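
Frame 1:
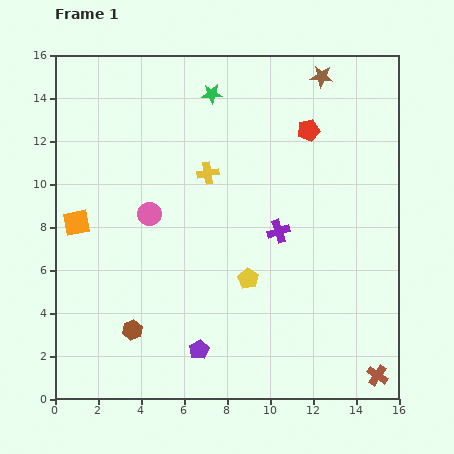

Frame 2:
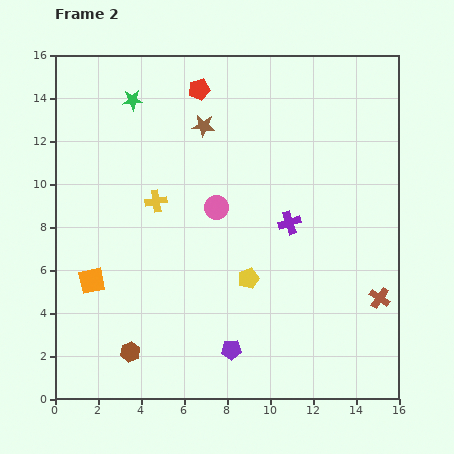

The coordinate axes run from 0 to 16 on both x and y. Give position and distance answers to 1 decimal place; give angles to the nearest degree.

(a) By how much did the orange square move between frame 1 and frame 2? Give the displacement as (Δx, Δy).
(0.7, -2.7)

The orange square was at (1.0, 8.2) in frame 1 and (1.7, 5.5) in frame 2.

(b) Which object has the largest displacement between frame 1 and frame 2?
the brown star

(moved 6.0; next 5.4)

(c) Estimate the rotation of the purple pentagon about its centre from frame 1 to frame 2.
27° clockwise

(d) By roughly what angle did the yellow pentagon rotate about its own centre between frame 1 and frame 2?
20° clockwise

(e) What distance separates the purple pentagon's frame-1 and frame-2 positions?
1.5

The purple pentagon moved from (6.7, 2.3) to (8.2, 2.3), a distance of √(1.5² + 0.0²) ≈ 1.5.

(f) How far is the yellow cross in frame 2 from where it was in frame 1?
2.7

The yellow cross moved from (7.1, 10.5) to (4.7, 9.2), a distance of √(2.4² + 1.3²) ≈ 2.7.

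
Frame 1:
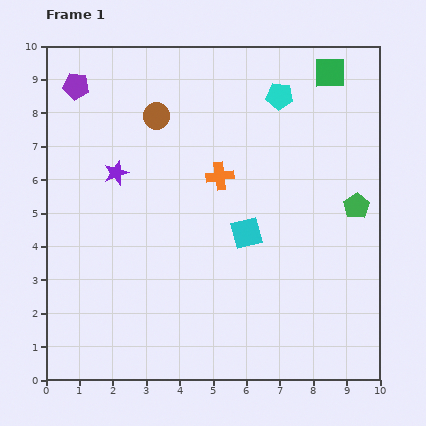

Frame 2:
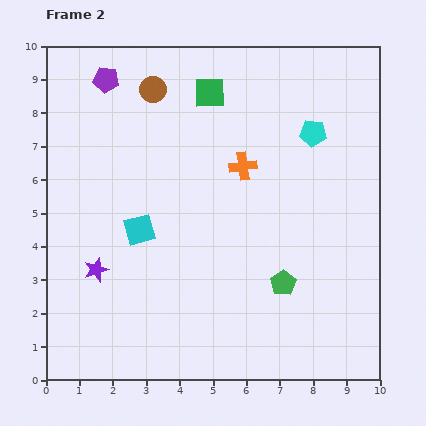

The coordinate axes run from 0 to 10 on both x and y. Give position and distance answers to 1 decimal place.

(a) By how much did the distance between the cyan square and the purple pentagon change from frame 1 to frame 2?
-2.1

Distance in frame 1: 6.7. Distance in frame 2: 4.6.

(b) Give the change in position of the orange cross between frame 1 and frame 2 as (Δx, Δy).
(0.7, 0.3)

The orange cross was at (5.2, 6.1) in frame 1 and (5.9, 6.4) in frame 2.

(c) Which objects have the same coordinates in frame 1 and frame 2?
none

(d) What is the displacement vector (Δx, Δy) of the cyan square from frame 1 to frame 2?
(-3.2, 0.1)

The cyan square was at (6.0, 4.4) in frame 1 and (2.8, 4.5) in frame 2.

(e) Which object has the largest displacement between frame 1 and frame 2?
the green square

(moved 3.6; next 3.2)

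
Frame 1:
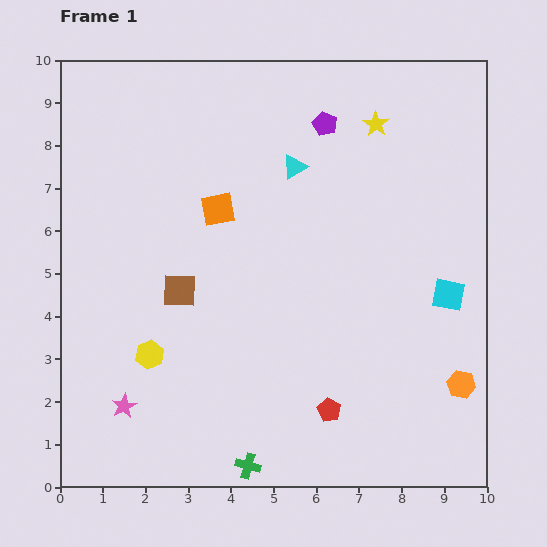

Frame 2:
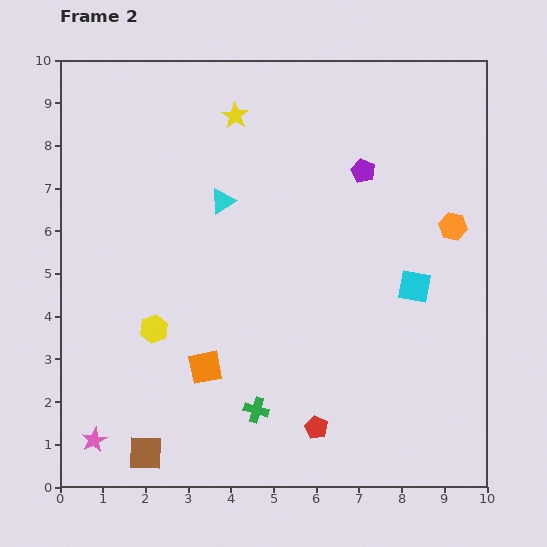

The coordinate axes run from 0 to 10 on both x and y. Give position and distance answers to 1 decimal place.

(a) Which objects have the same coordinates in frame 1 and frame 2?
none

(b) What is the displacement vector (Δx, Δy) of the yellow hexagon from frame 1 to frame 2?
(0.1, 0.6)

The yellow hexagon was at (2.1, 3.1) in frame 1 and (2.2, 3.7) in frame 2.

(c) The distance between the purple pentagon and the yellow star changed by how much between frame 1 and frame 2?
+2.1

Distance in frame 1: 1.2. Distance in frame 2: 3.3.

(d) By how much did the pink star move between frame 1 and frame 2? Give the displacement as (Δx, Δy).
(-0.7, -0.8)

The pink star was at (1.5, 1.9) in frame 1 and (0.8, 1.1) in frame 2.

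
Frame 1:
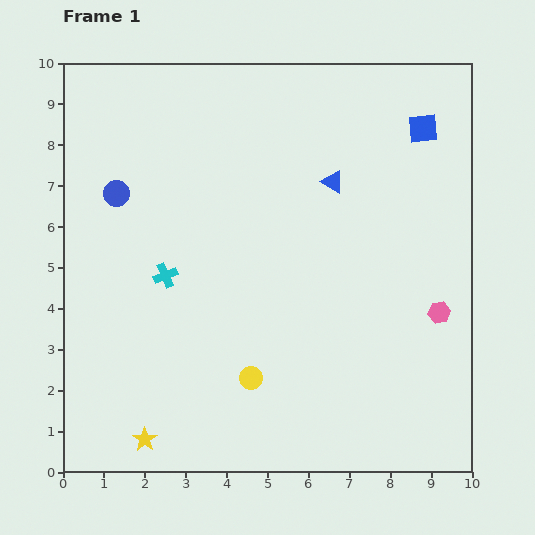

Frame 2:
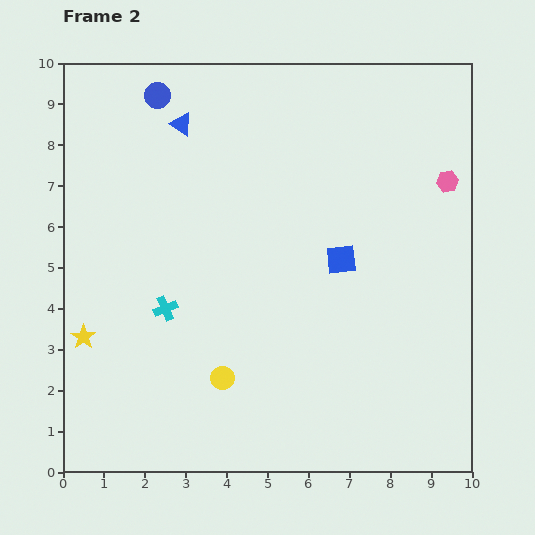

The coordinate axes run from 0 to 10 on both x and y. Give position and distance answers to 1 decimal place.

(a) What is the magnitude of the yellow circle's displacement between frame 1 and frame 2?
0.7

The yellow circle moved from (4.6, 2.3) to (3.9, 2.3), a distance of √(0.7² + 0.0²) ≈ 0.7.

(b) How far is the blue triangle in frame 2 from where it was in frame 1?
4.0

The blue triangle moved from (6.6, 7.1) to (2.9, 8.5), a distance of √(3.7² + 1.4²) ≈ 4.0.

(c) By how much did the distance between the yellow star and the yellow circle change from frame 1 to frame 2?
+0.5

Distance in frame 1: 3.0. Distance in frame 2: 3.5.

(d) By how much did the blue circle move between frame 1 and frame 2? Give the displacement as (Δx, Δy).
(1.0, 2.4)

The blue circle was at (1.3, 6.8) in frame 1 and (2.3, 9.2) in frame 2.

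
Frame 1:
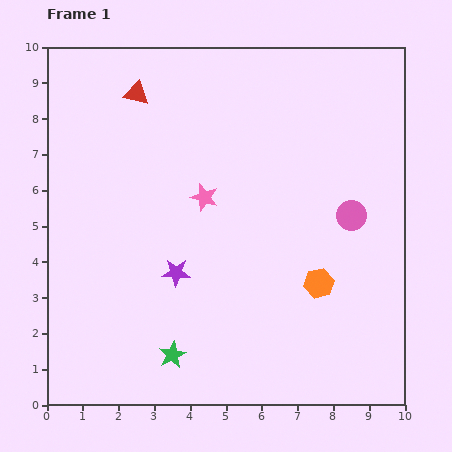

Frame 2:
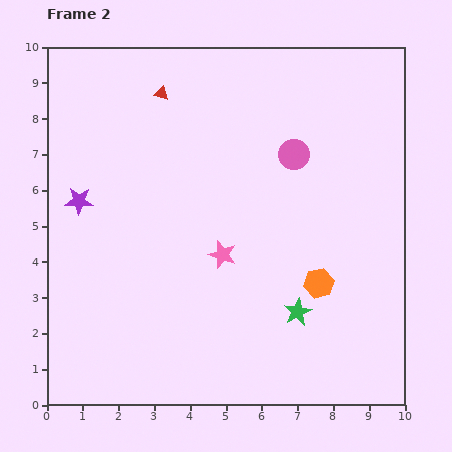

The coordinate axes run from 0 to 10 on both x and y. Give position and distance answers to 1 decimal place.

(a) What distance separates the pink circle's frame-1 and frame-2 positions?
2.3

The pink circle moved from (8.5, 5.3) to (6.9, 7.0), a distance of √(1.6² + 1.7²) ≈ 2.3.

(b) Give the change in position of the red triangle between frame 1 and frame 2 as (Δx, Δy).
(0.7, 0.0)

The red triangle was at (2.5, 8.7) in frame 1 and (3.2, 8.7) in frame 2.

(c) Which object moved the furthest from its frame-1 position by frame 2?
the green star

(moved 3.7; next 3.4)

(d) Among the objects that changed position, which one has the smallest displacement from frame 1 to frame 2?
the red triangle

(moved 0.7)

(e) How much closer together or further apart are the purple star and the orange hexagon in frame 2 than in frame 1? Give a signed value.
+3.1

Distance in frame 1: 4.0. Distance in frame 2: 7.1.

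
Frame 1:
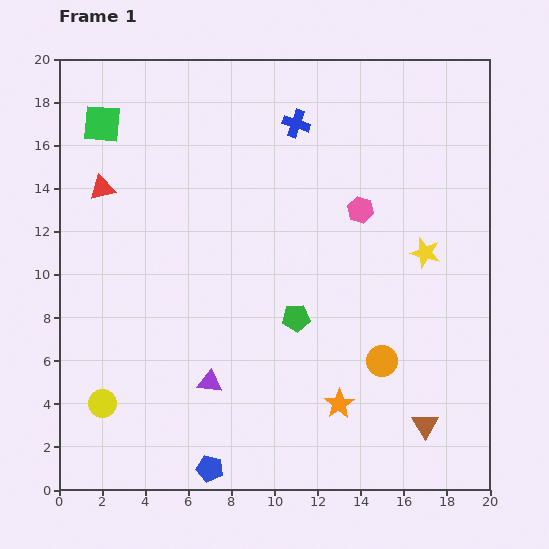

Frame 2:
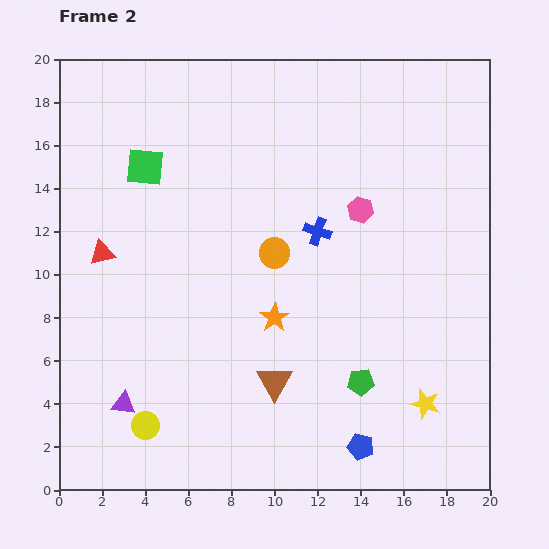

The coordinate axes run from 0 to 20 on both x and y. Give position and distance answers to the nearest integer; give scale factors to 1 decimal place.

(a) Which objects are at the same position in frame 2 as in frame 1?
the pink hexagon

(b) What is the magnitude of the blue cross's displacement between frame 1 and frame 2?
5

The blue cross moved from (11, 17) to (12, 12), a distance of √(1² + 5²) ≈ 5.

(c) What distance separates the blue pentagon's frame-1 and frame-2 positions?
7

The blue pentagon moved from (7, 1) to (14, 2), a distance of √(7² + 1²) ≈ 7.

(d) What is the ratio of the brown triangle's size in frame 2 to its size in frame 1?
1.3×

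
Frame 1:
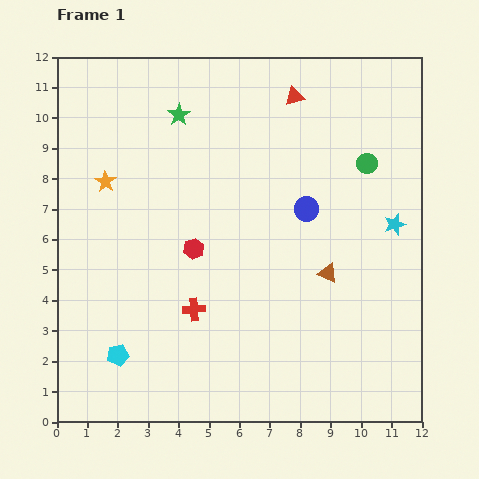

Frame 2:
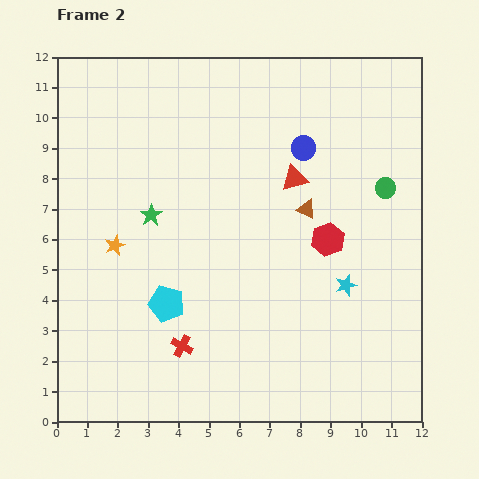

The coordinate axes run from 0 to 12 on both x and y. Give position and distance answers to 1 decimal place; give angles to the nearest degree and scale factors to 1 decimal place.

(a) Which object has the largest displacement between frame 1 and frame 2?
the red hexagon

(moved 4.4; next 3.4)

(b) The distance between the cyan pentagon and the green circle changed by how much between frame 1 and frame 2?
-2.2

Distance in frame 1: 10.3. Distance in frame 2: 8.1.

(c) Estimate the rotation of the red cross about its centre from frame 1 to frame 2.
34° clockwise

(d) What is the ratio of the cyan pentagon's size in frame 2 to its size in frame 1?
1.7×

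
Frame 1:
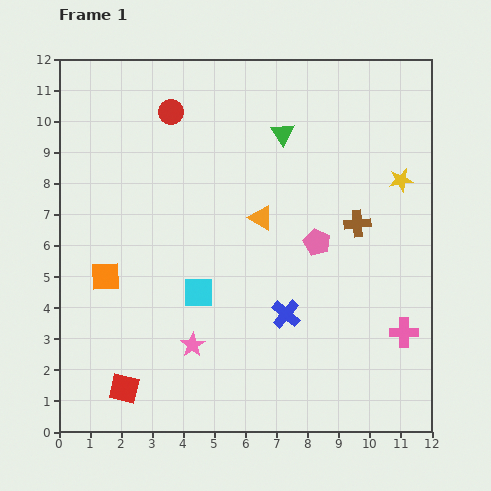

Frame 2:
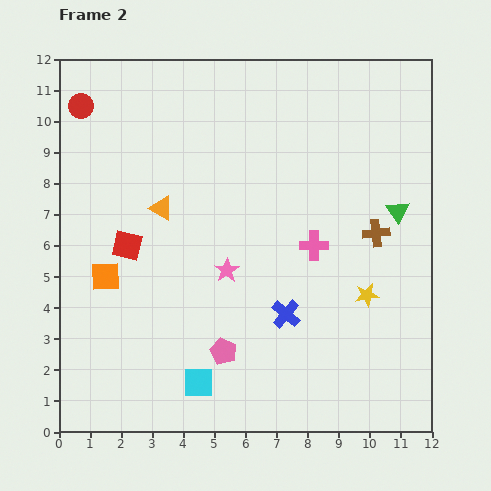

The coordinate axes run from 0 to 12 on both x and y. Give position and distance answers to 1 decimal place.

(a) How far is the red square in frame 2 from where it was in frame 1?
4.6

The red square moved from (2.1, 1.4) to (2.2, 6.0), a distance of √(0.1² + 4.6²) ≈ 4.6.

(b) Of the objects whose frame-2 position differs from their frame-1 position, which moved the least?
the brown cross

(moved 0.7)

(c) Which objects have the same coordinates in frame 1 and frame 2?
the orange square, the blue cross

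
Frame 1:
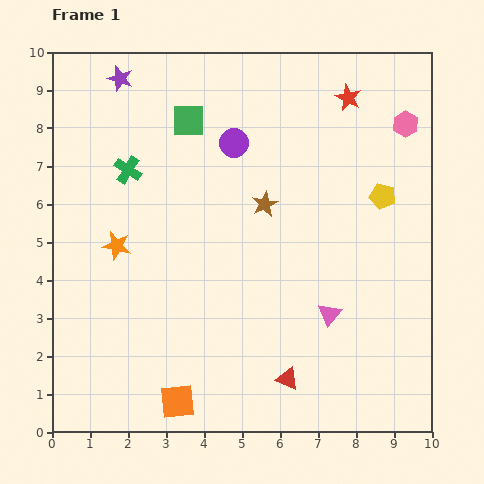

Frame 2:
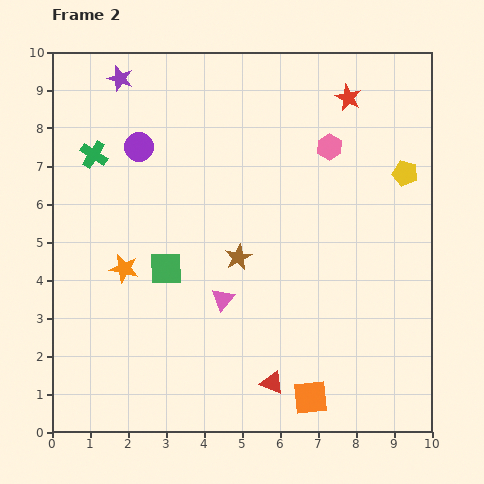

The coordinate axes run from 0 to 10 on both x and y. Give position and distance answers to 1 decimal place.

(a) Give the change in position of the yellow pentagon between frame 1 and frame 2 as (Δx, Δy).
(0.6, 0.6)

The yellow pentagon was at (8.7, 6.2) in frame 1 and (9.3, 6.8) in frame 2.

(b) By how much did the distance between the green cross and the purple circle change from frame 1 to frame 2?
-1.7

Distance in frame 1: 2.9. Distance in frame 2: 1.2.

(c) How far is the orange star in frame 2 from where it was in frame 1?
0.6

The orange star moved from (1.7, 4.9) to (1.9, 4.3), a distance of √(0.2² + 0.6²) ≈ 0.6.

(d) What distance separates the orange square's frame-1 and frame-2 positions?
3.5

The orange square moved from (3.3, 0.8) to (6.8, 0.9), a distance of √(3.5² + 0.1²) ≈ 3.5.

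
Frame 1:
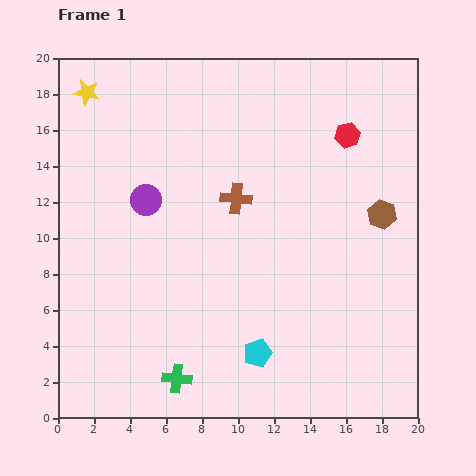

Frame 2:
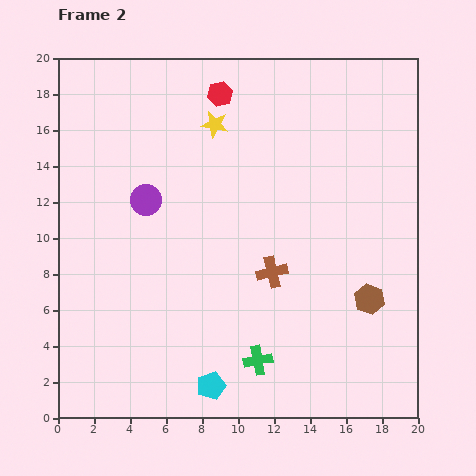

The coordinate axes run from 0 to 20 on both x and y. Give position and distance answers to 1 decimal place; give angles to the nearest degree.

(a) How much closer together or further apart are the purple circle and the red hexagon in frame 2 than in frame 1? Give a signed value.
-4.6

Distance in frame 1: 11.8. Distance in frame 2: 7.2.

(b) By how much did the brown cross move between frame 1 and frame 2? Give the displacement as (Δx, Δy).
(2.0, -4.1)

The brown cross was at (9.9, 12.2) in frame 1 and (11.9, 8.1) in frame 2.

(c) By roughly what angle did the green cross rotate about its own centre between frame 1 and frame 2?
17° counter-clockwise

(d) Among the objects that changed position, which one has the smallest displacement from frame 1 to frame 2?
the cyan pentagon

(moved 3.2)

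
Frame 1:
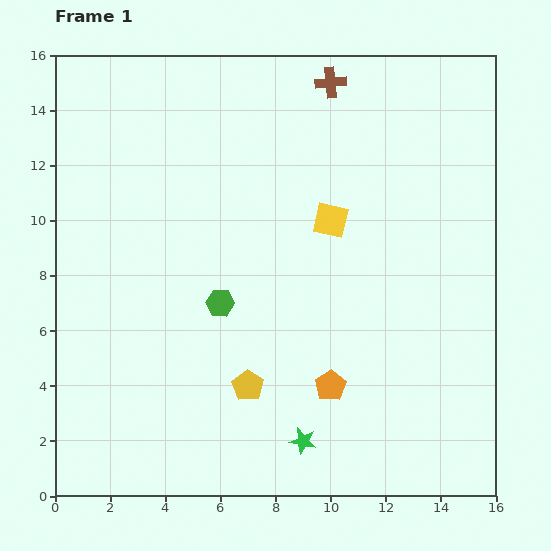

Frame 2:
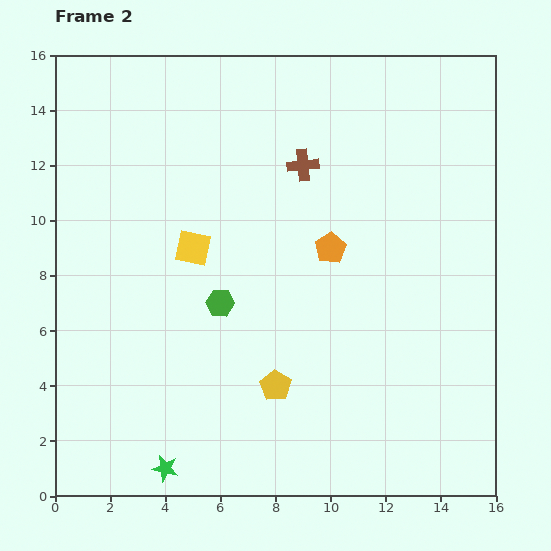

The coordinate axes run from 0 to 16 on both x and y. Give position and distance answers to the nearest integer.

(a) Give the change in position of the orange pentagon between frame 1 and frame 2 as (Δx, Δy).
(0, 5)

The orange pentagon was at (10, 4) in frame 1 and (10, 9) in frame 2.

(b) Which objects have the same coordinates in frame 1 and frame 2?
the green hexagon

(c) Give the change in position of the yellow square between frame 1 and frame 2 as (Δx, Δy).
(-5, -1)

The yellow square was at (10, 10) in frame 1 and (5, 9) in frame 2.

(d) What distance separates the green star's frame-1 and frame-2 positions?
5

The green star moved from (9, 2) to (4, 1), a distance of √(5² + 1²) ≈ 5.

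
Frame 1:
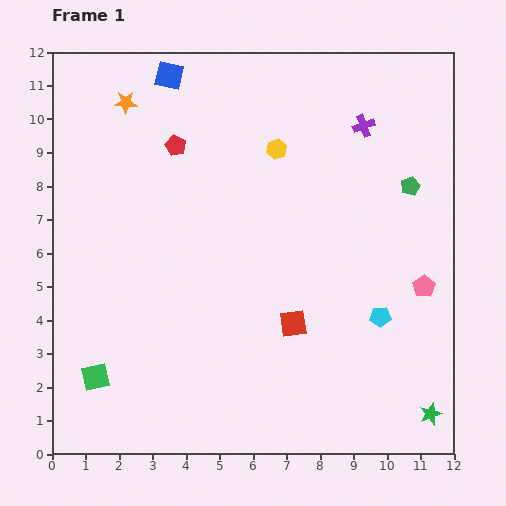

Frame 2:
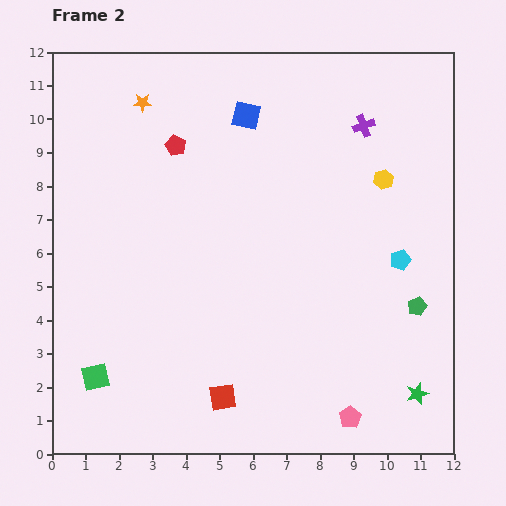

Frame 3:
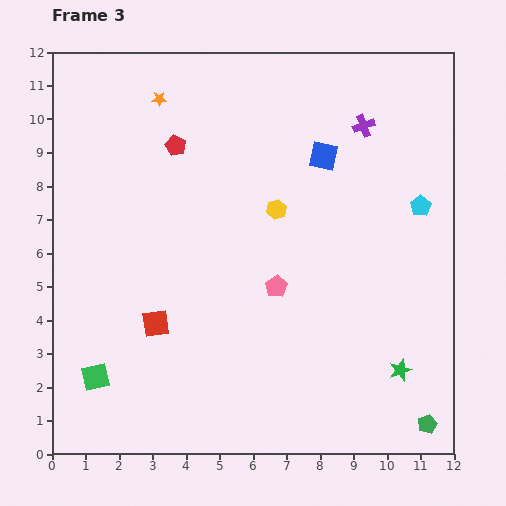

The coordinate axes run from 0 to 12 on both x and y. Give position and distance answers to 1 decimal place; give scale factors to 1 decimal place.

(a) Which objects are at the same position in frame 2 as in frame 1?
the red pentagon, the green square, the purple cross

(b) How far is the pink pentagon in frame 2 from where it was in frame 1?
4.5

The pink pentagon moved from (11.1, 5.0) to (8.9, 1.1), a distance of √(2.2² + 3.9²) ≈ 4.5.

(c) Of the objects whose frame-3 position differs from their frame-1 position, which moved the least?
the orange star

(moved 1.0)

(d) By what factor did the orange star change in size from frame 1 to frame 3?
0.7×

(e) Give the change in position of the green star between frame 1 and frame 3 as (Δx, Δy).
(-0.9, 1.3)

The green star was at (11.3, 1.2) in frame 1 and (10.4, 2.5) in frame 3.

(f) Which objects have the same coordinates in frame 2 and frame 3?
the red pentagon, the green square, the purple cross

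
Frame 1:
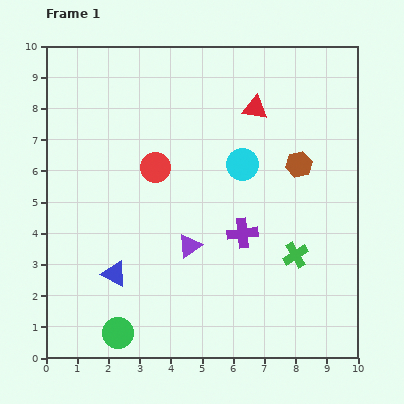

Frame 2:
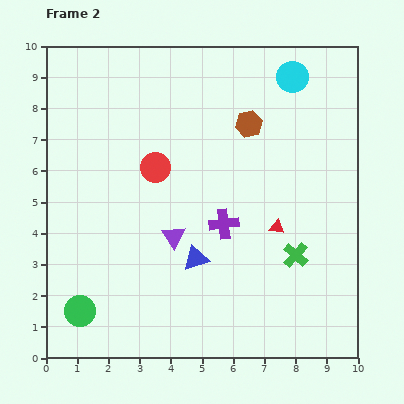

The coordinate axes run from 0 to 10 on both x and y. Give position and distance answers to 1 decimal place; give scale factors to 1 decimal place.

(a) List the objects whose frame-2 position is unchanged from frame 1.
the red circle, the green cross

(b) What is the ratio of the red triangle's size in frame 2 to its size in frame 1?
0.6×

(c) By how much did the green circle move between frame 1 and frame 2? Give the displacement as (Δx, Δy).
(-1.2, 0.7)

The green circle was at (2.3, 0.8) in frame 1 and (1.1, 1.5) in frame 2.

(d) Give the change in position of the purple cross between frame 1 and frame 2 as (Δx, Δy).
(-0.6, 0.3)

The purple cross was at (6.3, 4.0) in frame 1 and (5.7, 4.3) in frame 2.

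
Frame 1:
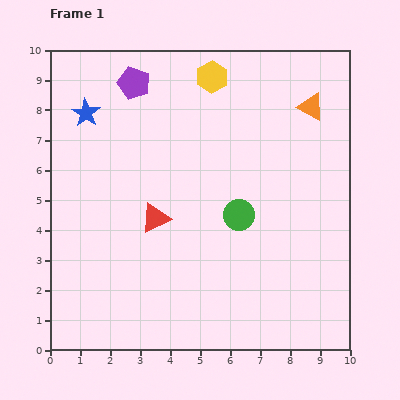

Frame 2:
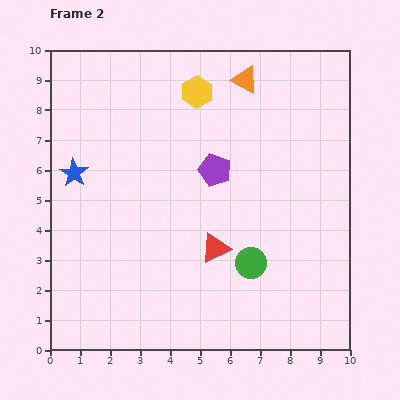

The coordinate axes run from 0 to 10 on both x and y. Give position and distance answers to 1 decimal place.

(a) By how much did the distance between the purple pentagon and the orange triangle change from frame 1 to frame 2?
-2.8

Distance in frame 1: 6.0. Distance in frame 2: 3.2.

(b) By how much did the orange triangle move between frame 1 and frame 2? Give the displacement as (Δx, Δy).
(-2.2, 0.9)

The orange triangle was at (8.7, 8.1) in frame 1 and (6.5, 9.0) in frame 2.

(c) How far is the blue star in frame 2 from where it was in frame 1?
2.0

The blue star moved from (1.2, 7.9) to (0.8, 5.9), a distance of √(0.4² + 2.0²) ≈ 2.0.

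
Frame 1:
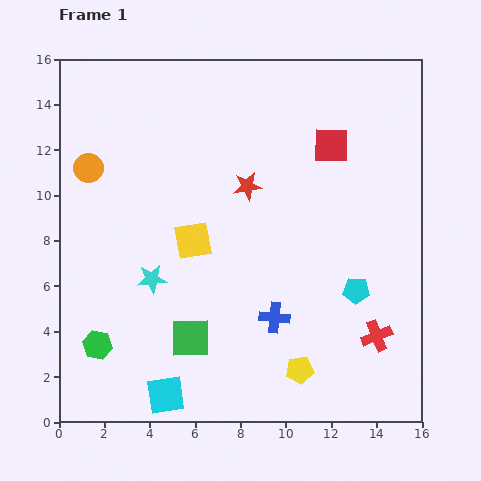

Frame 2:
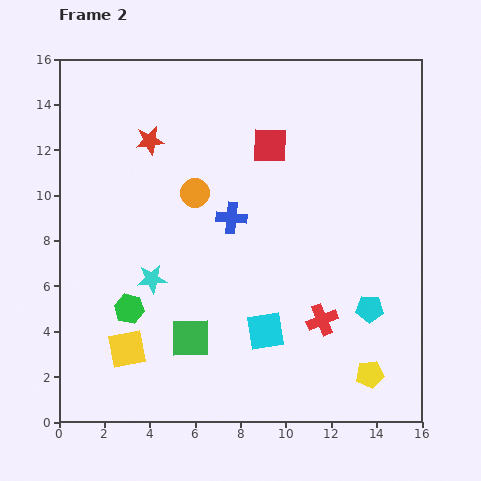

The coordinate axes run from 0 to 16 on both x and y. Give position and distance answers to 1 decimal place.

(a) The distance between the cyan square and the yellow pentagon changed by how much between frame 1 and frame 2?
-1.0

Distance in frame 1: 6.0. Distance in frame 2: 5.0.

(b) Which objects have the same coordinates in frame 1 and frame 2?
the green square, the cyan star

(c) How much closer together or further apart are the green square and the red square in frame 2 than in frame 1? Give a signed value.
-1.3

Distance in frame 1: 10.5. Distance in frame 2: 9.2.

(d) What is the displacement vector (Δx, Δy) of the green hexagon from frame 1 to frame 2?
(1.4, 1.6)

The green hexagon was at (1.7, 3.4) in frame 1 and (3.1, 5.0) in frame 2.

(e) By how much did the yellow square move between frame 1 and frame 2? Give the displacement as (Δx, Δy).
(-2.9, -4.8)

The yellow square was at (5.9, 8.0) in frame 1 and (3.0, 3.2) in frame 2.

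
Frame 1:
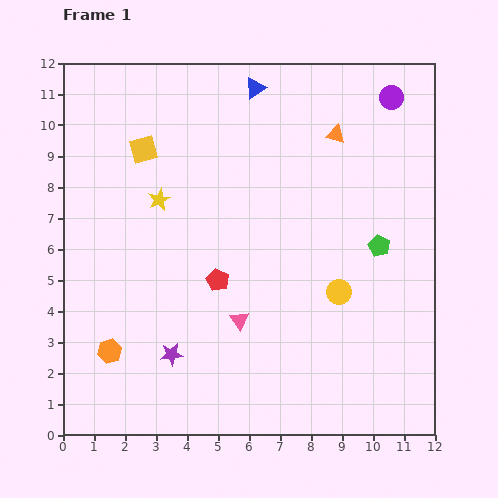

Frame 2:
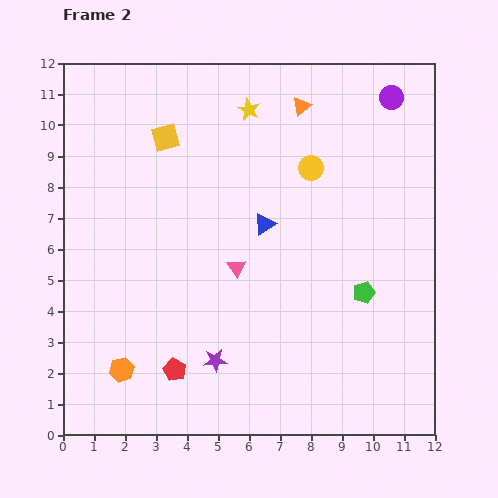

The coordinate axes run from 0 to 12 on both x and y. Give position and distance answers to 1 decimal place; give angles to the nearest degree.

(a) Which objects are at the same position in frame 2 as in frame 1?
the purple circle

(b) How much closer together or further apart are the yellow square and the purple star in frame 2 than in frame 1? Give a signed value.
+0.7

Distance in frame 1: 6.7. Distance in frame 2: 7.4.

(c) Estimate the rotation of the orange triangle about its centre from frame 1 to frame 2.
54° counter-clockwise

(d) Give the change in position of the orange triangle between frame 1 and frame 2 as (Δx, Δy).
(-1.1, 0.9)

The orange triangle was at (8.8, 9.7) in frame 1 and (7.7, 10.6) in frame 2.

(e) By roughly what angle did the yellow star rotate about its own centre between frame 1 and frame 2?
21° counter-clockwise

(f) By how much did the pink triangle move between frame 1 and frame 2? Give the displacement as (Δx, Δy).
(-0.1, 1.7)

The pink triangle was at (5.7, 3.7) in frame 1 and (5.6, 5.4) in frame 2.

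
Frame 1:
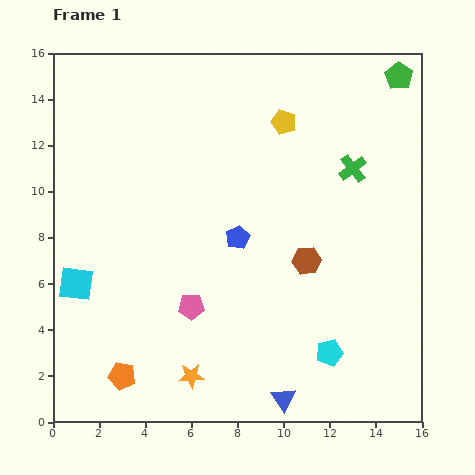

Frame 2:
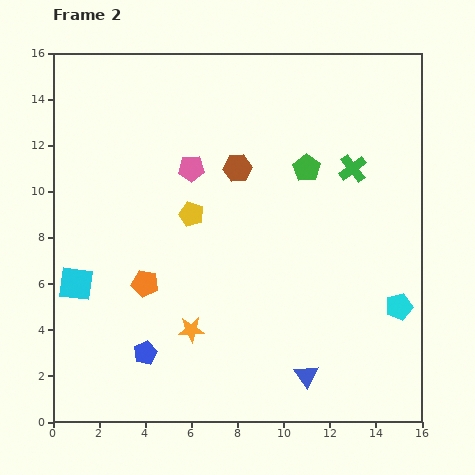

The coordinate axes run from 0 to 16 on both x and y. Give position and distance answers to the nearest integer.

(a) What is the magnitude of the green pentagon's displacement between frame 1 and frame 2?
6

The green pentagon moved from (15, 15) to (11, 11), a distance of √(4² + 4²) ≈ 6.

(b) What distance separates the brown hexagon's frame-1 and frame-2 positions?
5

The brown hexagon moved from (11, 7) to (8, 11), a distance of √(3² + 4²) ≈ 5.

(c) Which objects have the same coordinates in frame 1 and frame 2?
the cyan square, the green cross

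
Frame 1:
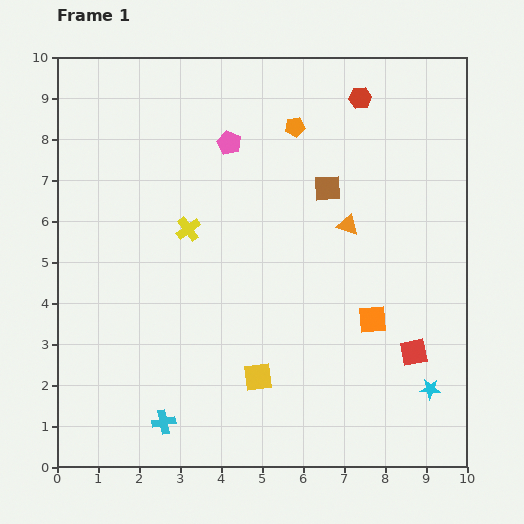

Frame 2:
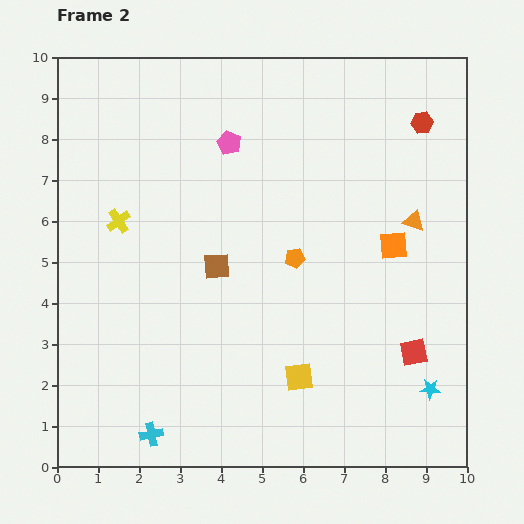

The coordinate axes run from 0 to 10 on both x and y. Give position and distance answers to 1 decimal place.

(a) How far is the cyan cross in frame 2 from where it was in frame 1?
0.4

The cyan cross moved from (2.6, 1.1) to (2.3, 0.8), a distance of √(0.3² + 0.3²) ≈ 0.4.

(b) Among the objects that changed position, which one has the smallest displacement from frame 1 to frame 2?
the cyan cross

(moved 0.4)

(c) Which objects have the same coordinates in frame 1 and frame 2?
the red square, the pink pentagon, the cyan star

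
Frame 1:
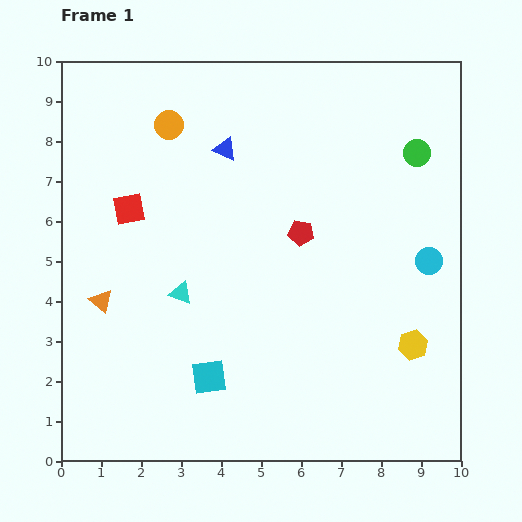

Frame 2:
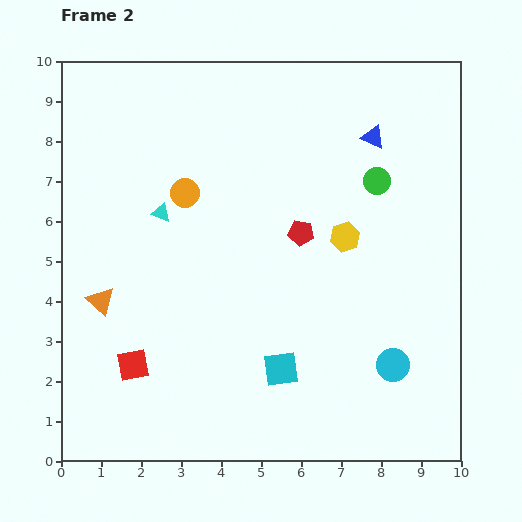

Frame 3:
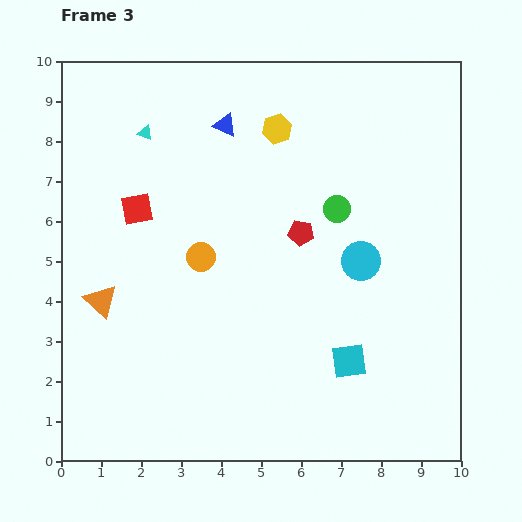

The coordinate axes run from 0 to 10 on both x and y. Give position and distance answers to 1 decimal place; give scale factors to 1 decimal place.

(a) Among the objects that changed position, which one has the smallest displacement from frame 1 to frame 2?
the green circle

(moved 1.2)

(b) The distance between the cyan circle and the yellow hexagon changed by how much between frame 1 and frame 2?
+1.3

Distance in frame 1: 2.1. Distance in frame 2: 3.4.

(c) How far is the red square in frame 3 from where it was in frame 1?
0.2

The red square moved from (1.7, 6.3) to (1.9, 6.3), a distance of √(0.2² + 0.0²) ≈ 0.2.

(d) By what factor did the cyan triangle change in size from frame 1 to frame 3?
0.7×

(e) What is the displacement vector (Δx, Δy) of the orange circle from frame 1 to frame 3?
(0.8, -3.3)

The orange circle was at (2.7, 8.4) in frame 1 and (3.5, 5.1) in frame 3.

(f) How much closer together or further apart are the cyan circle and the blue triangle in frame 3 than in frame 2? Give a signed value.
-0.9

Distance in frame 2: 5.7. Distance in frame 3: 4.8.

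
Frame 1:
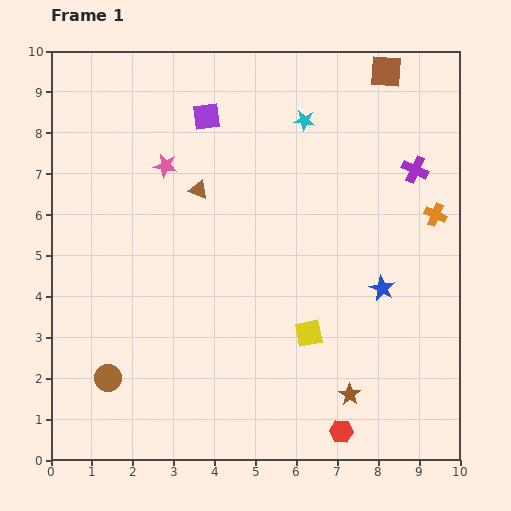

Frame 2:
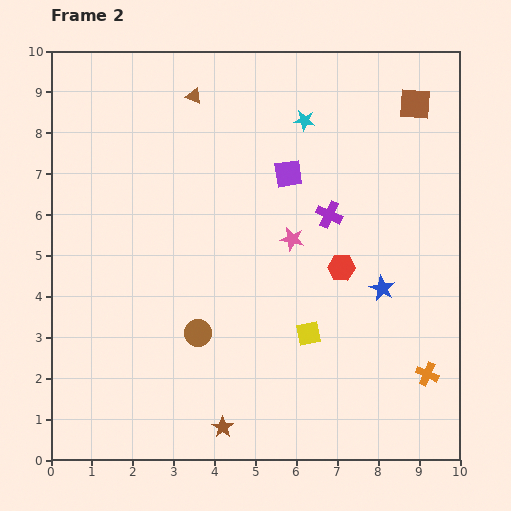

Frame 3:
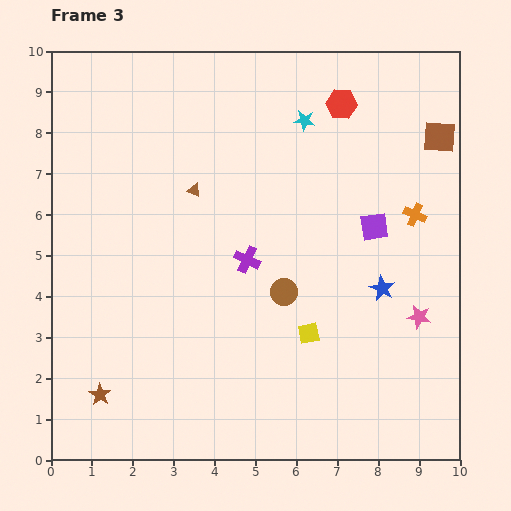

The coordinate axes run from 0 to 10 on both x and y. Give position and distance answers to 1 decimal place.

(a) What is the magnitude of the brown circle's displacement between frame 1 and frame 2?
2.5

The brown circle moved from (1.4, 2.0) to (3.6, 3.1), a distance of √(2.2² + 1.1²) ≈ 2.5.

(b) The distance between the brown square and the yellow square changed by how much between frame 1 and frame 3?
-0.9

Distance in frame 1: 6.7. Distance in frame 3: 5.8.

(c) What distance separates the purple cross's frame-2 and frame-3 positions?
2.3

The purple cross moved from (6.8, 6.0) to (4.8, 4.9), a distance of √(2.0² + 1.1²) ≈ 2.3.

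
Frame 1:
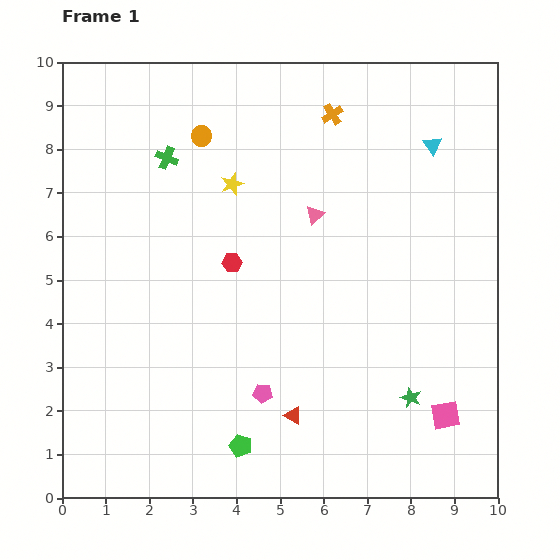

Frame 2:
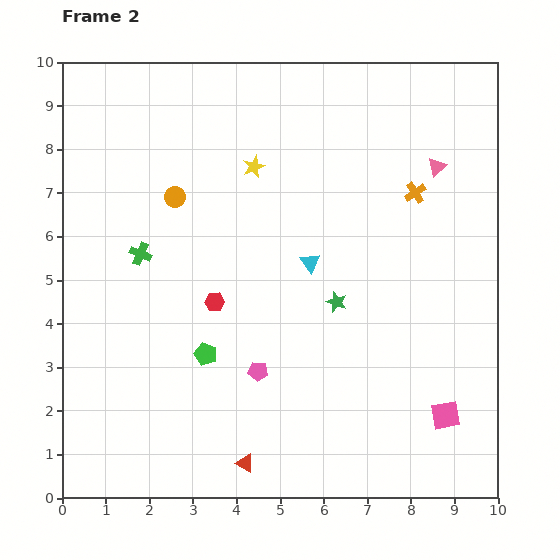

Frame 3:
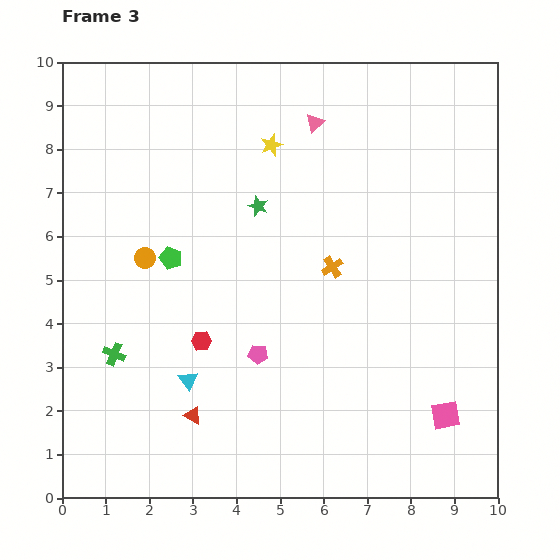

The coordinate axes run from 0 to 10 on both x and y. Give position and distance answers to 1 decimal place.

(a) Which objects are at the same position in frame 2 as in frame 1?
the pink square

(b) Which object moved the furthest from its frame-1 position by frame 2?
the cyan triangle

(moved 3.9; next 3.0)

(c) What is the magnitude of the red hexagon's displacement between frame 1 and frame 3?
1.9

The red hexagon moved from (3.9, 5.4) to (3.2, 3.6), a distance of √(0.7² + 1.8²) ≈ 1.9.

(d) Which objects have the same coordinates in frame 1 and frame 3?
the pink square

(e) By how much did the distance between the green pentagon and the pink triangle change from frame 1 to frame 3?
-1.1

Distance in frame 1: 5.6. Distance in frame 3: 4.5.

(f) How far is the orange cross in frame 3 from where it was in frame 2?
2.5

The orange cross moved from (8.1, 7.0) to (6.2, 5.3), a distance of √(1.9² + 1.7²) ≈ 2.5.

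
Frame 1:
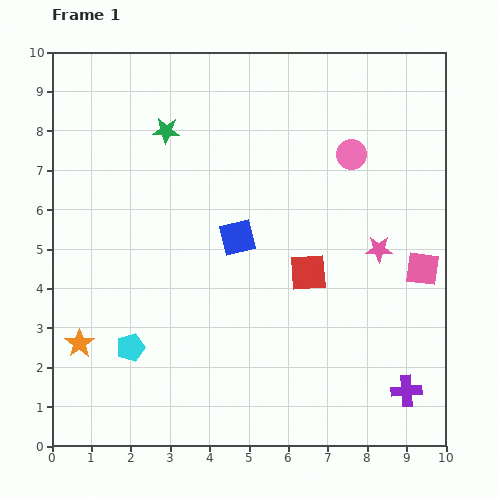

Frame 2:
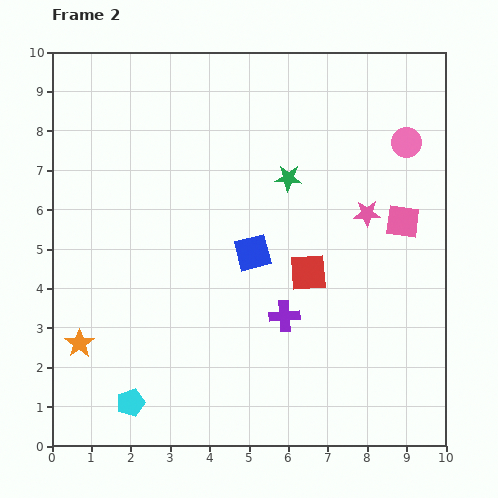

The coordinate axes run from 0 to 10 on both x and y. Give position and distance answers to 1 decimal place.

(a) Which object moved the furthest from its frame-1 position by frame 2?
the purple cross

(moved 3.6; next 3.3)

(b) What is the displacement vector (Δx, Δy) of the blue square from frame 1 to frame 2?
(0.4, -0.4)

The blue square was at (4.7, 5.3) in frame 1 and (5.1, 4.9) in frame 2.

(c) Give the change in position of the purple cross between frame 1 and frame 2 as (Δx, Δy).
(-3.1, 1.9)

The purple cross was at (9.0, 1.4) in frame 1 and (5.9, 3.3) in frame 2.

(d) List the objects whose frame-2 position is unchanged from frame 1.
the orange star, the red square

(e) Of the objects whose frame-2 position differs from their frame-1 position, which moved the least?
the blue square

(moved 0.6)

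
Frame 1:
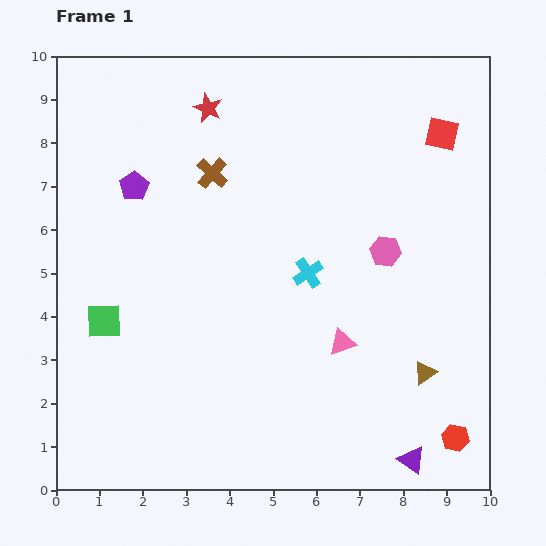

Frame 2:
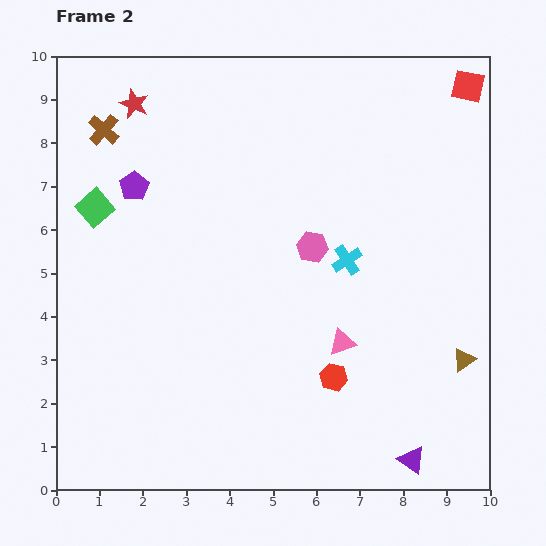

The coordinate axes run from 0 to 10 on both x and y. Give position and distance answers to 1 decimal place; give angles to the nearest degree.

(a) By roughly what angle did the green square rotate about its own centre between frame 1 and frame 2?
39° counter-clockwise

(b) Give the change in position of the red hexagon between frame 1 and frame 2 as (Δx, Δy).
(-2.8, 1.4)

The red hexagon was at (9.2, 1.2) in frame 1 and (6.4, 2.6) in frame 2.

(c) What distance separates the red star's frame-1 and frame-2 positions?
1.7

The red star moved from (3.5, 8.8) to (1.8, 8.9), a distance of √(1.7² + 0.1²) ≈ 1.7.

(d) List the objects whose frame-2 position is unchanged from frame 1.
the pink triangle, the purple triangle, the purple pentagon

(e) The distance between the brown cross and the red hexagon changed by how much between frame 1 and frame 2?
-0.5

Distance in frame 1: 8.3. Distance in frame 2: 7.8.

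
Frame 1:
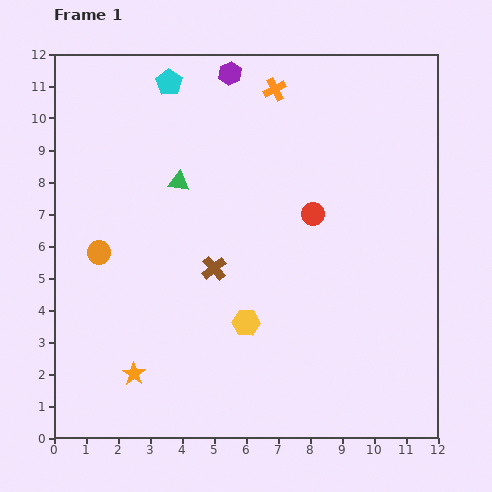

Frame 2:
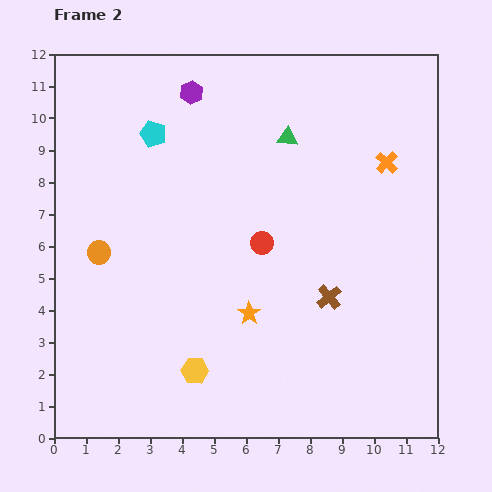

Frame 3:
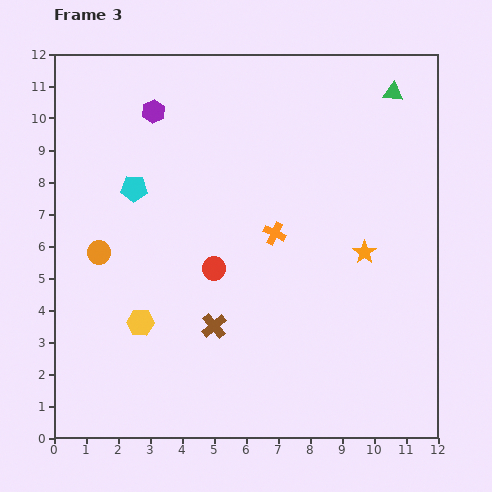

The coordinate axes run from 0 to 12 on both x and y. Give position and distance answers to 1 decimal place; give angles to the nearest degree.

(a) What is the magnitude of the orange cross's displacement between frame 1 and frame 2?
4.2

The orange cross moved from (6.9, 10.9) to (10.4, 8.6), a distance of √(3.5² + 2.3²) ≈ 4.2.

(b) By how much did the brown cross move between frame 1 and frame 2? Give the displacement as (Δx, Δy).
(3.6, -0.9)

The brown cross was at (5.0, 5.3) in frame 1 and (8.6, 4.4) in frame 2.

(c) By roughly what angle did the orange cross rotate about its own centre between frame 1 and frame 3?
37° counter-clockwise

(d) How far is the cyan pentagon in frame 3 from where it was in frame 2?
1.8

The cyan pentagon moved from (3.1, 9.5) to (2.5, 7.8), a distance of √(0.6² + 1.7²) ≈ 1.8.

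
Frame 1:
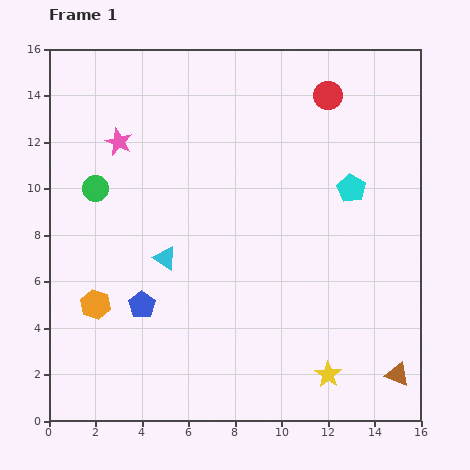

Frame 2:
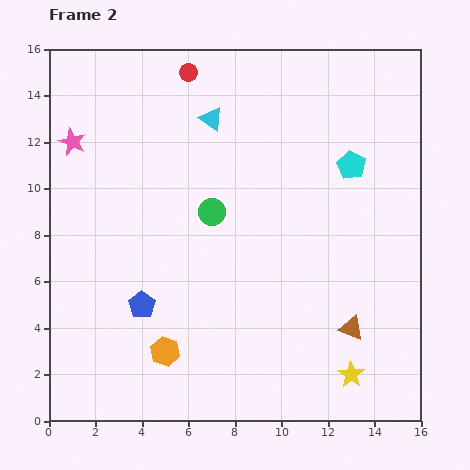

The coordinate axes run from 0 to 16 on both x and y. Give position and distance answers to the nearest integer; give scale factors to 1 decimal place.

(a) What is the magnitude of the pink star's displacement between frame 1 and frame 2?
2

The pink star moved from (3, 12) to (1, 12), a distance of √(2² + 0²) ≈ 2.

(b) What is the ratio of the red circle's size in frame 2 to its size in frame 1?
0.7×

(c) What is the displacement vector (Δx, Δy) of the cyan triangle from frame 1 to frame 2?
(2, 6)

The cyan triangle was at (5, 7) in frame 1 and (7, 13) in frame 2.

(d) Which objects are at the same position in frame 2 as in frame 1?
the blue pentagon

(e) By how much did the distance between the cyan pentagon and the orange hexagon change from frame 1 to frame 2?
-1

Distance in frame 1: 12. Distance in frame 2: 11.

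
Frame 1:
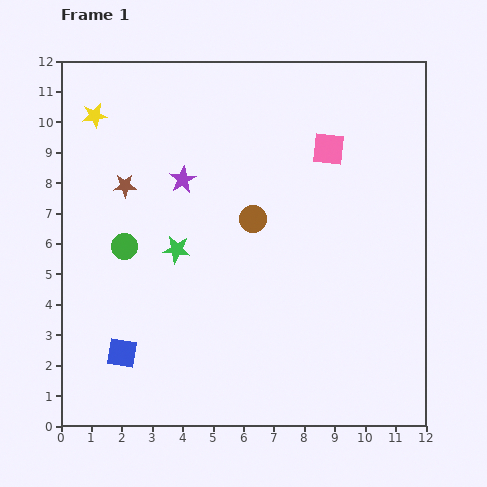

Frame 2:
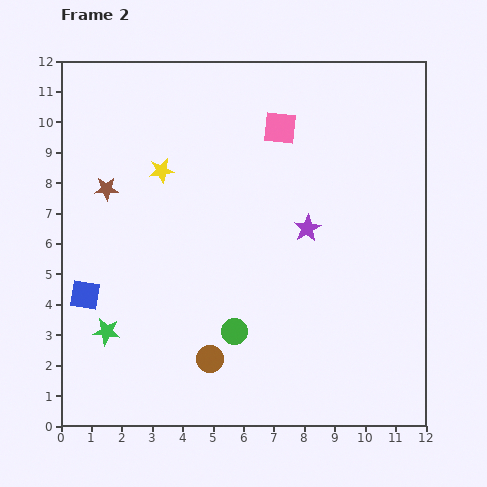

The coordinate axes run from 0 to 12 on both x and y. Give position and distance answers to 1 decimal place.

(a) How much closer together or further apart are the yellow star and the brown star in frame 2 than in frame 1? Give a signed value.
-0.6

Distance in frame 1: 2.5. Distance in frame 2: 1.9.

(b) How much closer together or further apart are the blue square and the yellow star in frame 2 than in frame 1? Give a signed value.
-3.1

Distance in frame 1: 7.9. Distance in frame 2: 4.8.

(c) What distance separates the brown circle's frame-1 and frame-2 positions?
4.8

The brown circle moved from (6.3, 6.8) to (4.9, 2.2), a distance of √(1.4² + 4.6²) ≈ 4.8.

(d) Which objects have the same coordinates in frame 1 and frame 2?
none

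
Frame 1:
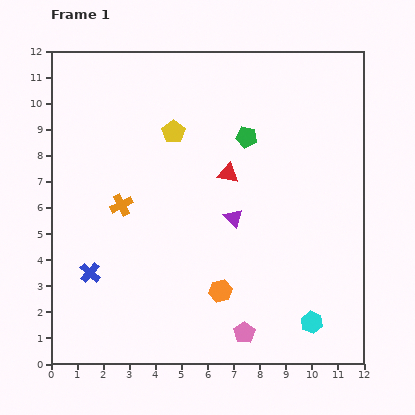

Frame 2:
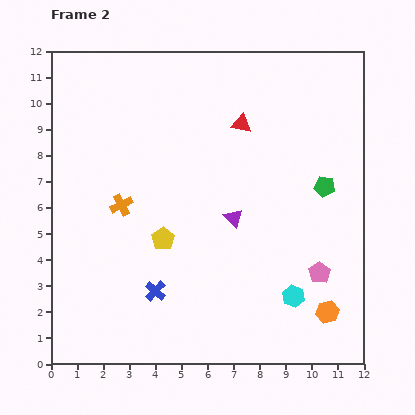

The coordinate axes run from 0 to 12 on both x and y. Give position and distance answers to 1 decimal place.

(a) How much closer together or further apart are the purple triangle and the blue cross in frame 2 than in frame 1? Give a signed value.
-1.8

Distance in frame 1: 5.9. Distance in frame 2: 4.1.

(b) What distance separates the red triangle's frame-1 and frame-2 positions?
2.0

The red triangle moved from (6.8, 7.3) to (7.3, 9.2), a distance of √(0.5² + 1.9²) ≈ 2.0.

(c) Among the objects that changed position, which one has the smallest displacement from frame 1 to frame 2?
the cyan hexagon

(moved 1.2)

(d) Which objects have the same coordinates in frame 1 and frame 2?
the purple triangle, the orange cross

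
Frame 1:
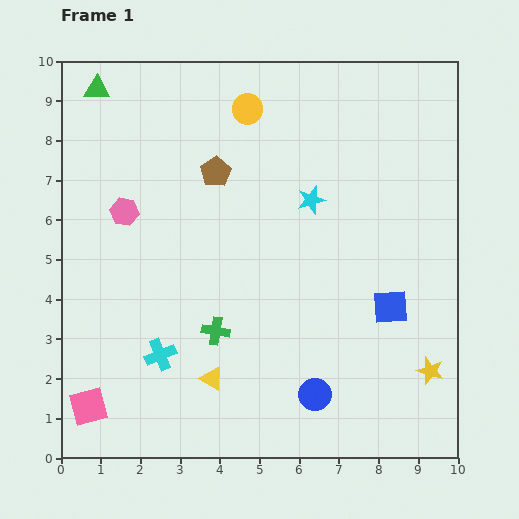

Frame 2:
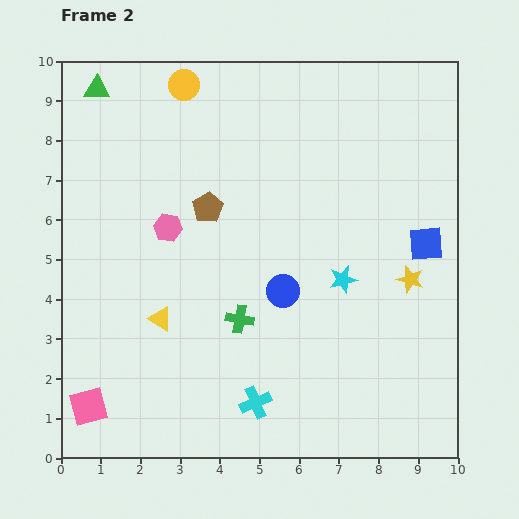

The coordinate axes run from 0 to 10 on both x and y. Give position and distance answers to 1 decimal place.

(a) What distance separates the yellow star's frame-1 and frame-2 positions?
2.4

The yellow star moved from (9.3, 2.2) to (8.8, 4.5), a distance of √(0.5² + 2.3²) ≈ 2.4.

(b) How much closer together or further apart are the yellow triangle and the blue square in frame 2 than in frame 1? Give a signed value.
+2.2

Distance in frame 1: 4.8. Distance in frame 2: 7.0.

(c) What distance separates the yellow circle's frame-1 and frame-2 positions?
1.7

The yellow circle moved from (4.7, 8.8) to (3.1, 9.4), a distance of √(1.6² + 0.6²) ≈ 1.7.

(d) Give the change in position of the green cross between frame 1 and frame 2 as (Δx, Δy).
(0.6, 0.3)

The green cross was at (3.9, 3.2) in frame 1 and (4.5, 3.5) in frame 2.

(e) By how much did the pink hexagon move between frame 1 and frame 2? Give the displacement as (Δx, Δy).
(1.1, -0.4)

The pink hexagon was at (1.6, 6.2) in frame 1 and (2.7, 5.8) in frame 2.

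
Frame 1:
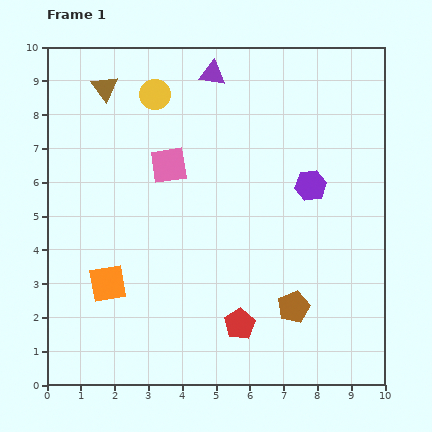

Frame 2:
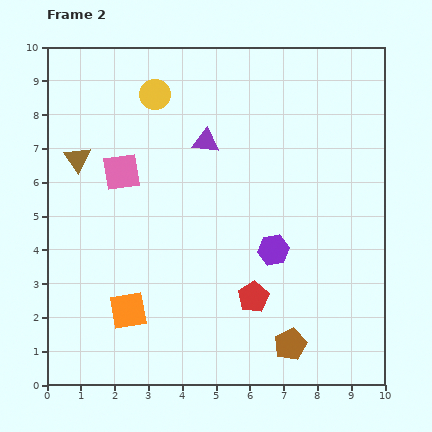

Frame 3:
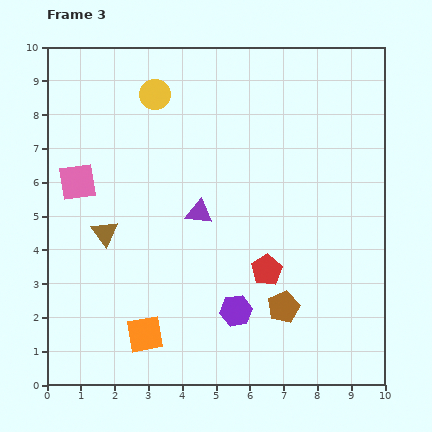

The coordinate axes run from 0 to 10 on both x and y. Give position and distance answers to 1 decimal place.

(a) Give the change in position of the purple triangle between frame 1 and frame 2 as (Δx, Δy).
(-0.2, -2.0)

The purple triangle was at (4.9, 9.2) in frame 1 and (4.7, 7.2) in frame 2.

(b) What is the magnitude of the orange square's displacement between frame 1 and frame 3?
1.9

The orange square moved from (1.8, 3.0) to (2.9, 1.5), a distance of √(1.1² + 1.5²) ≈ 1.9.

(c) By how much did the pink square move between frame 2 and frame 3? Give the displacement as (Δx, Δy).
(-1.3, -0.3)

The pink square was at (2.2, 6.3) in frame 2 and (0.9, 6.0) in frame 3.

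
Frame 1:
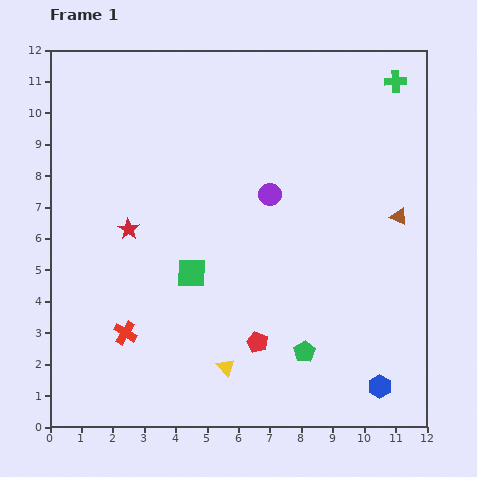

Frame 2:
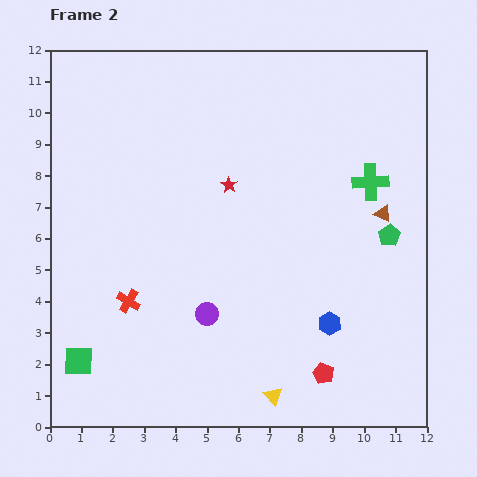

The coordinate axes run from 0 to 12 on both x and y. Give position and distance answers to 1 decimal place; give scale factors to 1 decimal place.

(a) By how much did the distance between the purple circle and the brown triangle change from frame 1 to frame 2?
+2.2

Distance in frame 1: 4.2. Distance in frame 2: 6.4.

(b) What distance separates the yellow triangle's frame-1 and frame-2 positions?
1.7

The yellow triangle moved from (5.6, 1.9) to (7.1, 1.0), a distance of √(1.5² + 0.9²) ≈ 1.7.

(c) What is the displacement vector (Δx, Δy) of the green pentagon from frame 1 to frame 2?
(2.7, 3.7)

The green pentagon was at (8.1, 2.4) in frame 1 and (10.8, 6.1) in frame 2.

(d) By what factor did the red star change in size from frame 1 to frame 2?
0.7×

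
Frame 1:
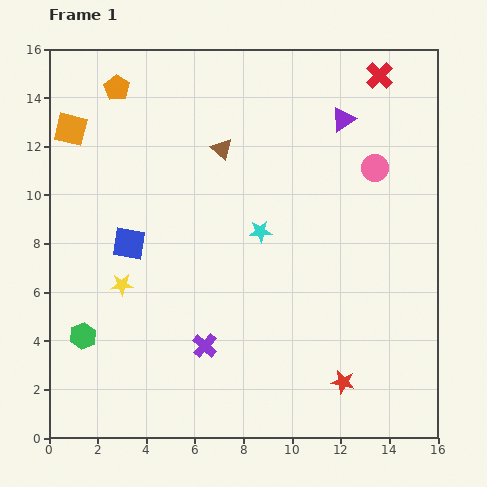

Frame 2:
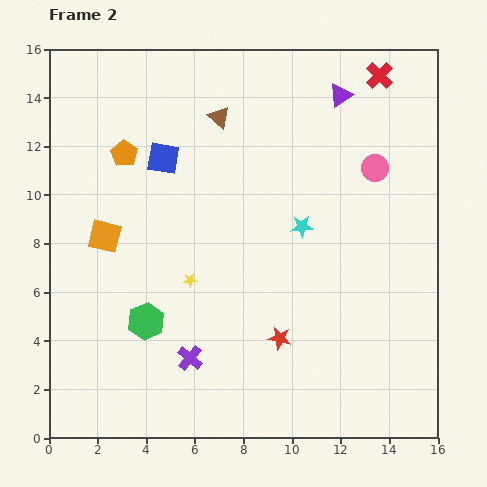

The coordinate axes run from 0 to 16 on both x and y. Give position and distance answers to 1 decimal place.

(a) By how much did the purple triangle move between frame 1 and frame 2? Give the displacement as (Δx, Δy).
(-0.1, 1.0)

The purple triangle was at (12.1, 13.1) in frame 1 and (12.0, 14.1) in frame 2.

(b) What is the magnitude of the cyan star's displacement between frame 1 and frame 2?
1.7

The cyan star moved from (8.7, 8.5) to (10.4, 8.7), a distance of √(1.7² + 0.2²) ≈ 1.7.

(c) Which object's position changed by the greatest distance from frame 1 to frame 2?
the orange square

(moved 4.6; next 3.8)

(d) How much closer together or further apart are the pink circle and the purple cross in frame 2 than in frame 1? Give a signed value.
+0.8

Distance in frame 1: 10.1. Distance in frame 2: 10.9.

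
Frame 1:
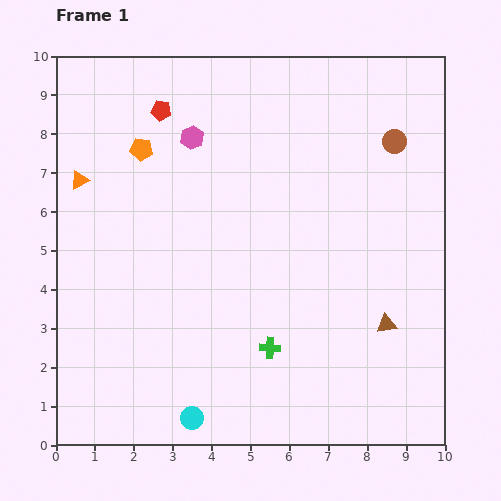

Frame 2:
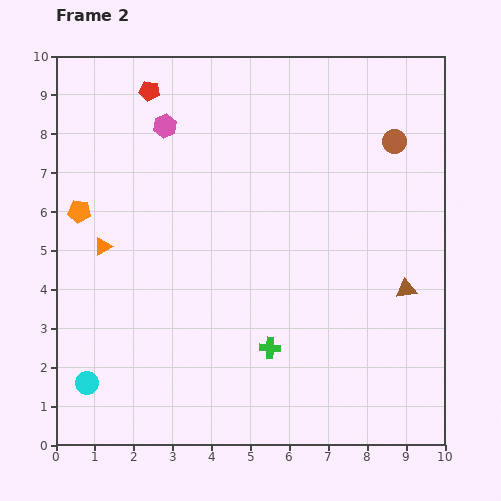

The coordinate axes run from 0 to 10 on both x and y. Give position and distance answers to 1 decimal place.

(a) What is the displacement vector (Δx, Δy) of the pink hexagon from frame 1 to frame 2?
(-0.7, 0.3)

The pink hexagon was at (3.5, 7.9) in frame 1 and (2.8, 8.2) in frame 2.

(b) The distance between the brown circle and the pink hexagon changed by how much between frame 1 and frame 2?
+0.7

Distance in frame 1: 5.2. Distance in frame 2: 5.9.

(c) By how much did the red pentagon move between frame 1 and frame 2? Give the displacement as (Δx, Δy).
(-0.3, 0.5)

The red pentagon was at (2.7, 8.6) in frame 1 and (2.4, 9.1) in frame 2.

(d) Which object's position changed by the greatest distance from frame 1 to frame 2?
the cyan circle

(moved 2.8; next 2.3)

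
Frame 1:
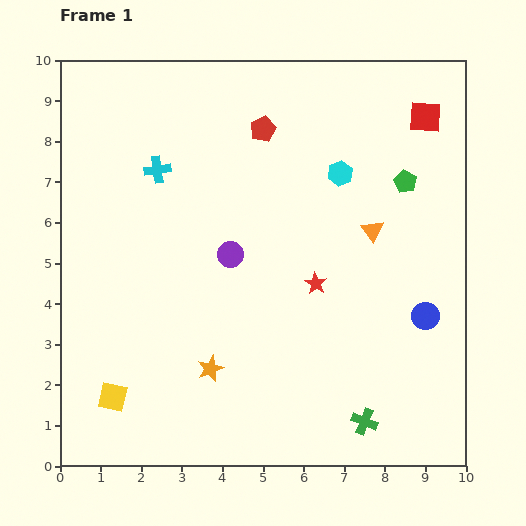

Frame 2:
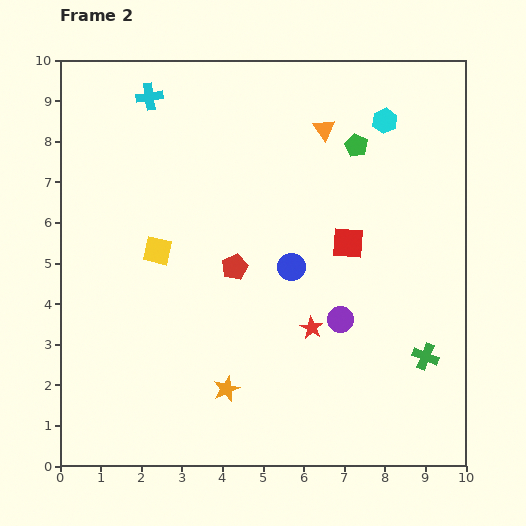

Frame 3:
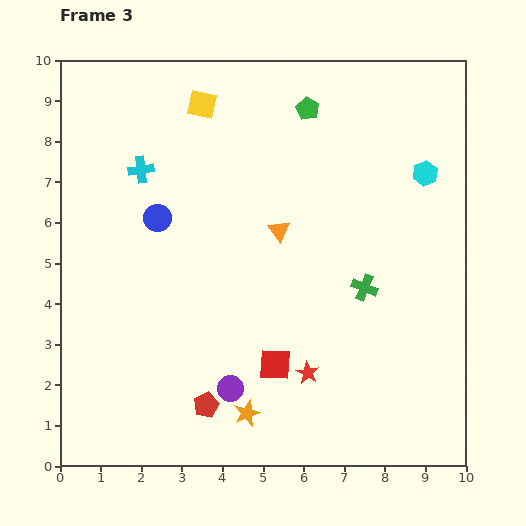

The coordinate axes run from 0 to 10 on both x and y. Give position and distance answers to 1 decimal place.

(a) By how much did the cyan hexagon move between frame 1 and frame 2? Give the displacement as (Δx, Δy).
(1.1, 1.3)

The cyan hexagon was at (6.9, 7.2) in frame 1 and (8.0, 8.5) in frame 2.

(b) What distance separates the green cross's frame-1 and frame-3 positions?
3.3

The green cross moved from (7.5, 1.1) to (7.5, 4.4), a distance of √(0.0² + 3.3²) ≈ 3.3.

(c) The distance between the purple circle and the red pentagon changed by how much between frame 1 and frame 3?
-2.5

Distance in frame 1: 3.2. Distance in frame 3: 0.7.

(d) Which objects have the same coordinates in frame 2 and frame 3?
none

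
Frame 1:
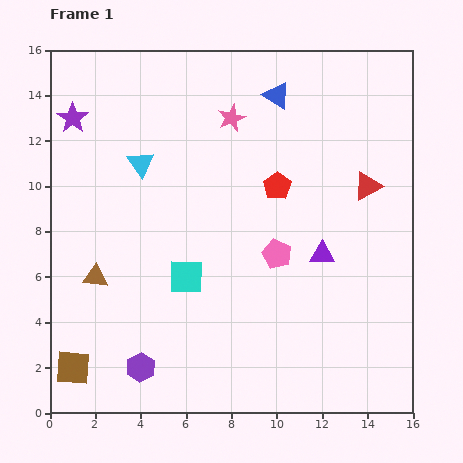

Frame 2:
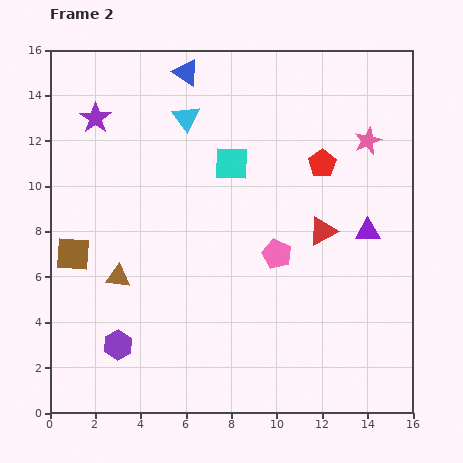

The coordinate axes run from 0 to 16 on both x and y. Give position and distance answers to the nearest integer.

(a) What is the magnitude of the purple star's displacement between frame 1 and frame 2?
1

The purple star moved from (1, 13) to (2, 13), a distance of √(1² + 0²) ≈ 1.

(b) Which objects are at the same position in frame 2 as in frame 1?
the pink pentagon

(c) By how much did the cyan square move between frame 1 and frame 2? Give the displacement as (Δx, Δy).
(2, 5)

The cyan square was at (6, 6) in frame 1 and (8, 11) in frame 2.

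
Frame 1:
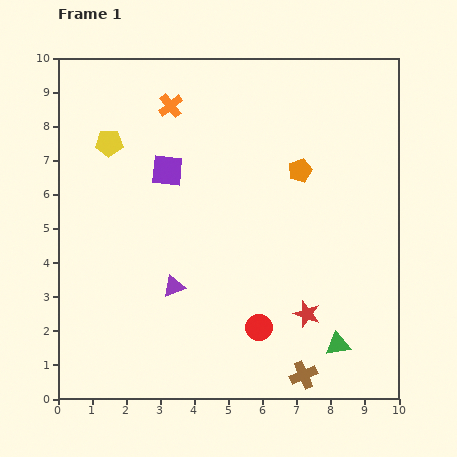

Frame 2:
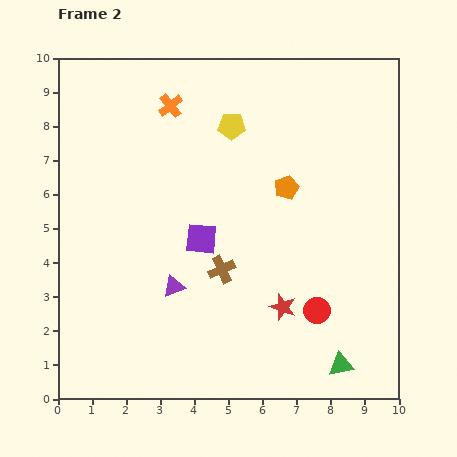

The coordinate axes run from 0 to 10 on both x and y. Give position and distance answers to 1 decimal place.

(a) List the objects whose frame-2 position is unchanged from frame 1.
the orange cross, the purple triangle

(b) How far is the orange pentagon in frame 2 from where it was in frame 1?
0.6

The orange pentagon moved from (7.1, 6.7) to (6.7, 6.2), a distance of √(0.4² + 0.5²) ≈ 0.6.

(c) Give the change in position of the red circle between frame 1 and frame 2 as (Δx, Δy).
(1.7, 0.5)

The red circle was at (5.9, 2.1) in frame 1 and (7.6, 2.6) in frame 2.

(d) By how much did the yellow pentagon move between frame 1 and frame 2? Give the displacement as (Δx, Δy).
(3.6, 0.5)

The yellow pentagon was at (1.5, 7.5) in frame 1 and (5.1, 8.0) in frame 2.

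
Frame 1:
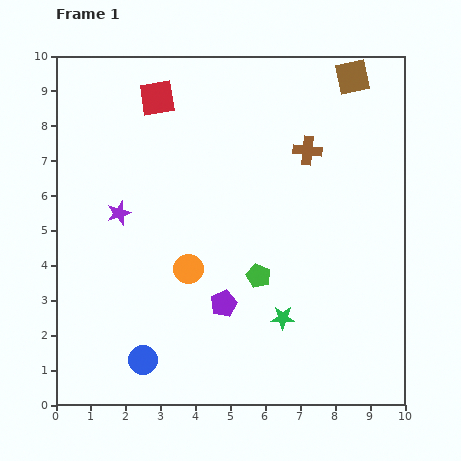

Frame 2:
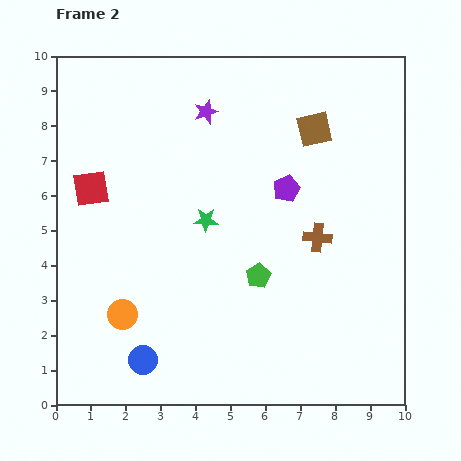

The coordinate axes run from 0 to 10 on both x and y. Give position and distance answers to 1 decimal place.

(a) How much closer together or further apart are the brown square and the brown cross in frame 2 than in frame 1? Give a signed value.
+0.6

Distance in frame 1: 2.5. Distance in frame 2: 3.1.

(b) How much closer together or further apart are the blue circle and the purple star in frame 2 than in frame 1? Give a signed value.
+3.0

Distance in frame 1: 4.3. Distance in frame 2: 7.3.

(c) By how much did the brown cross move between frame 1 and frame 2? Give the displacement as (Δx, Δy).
(0.3, -2.5)

The brown cross was at (7.2, 7.3) in frame 1 and (7.5, 4.8) in frame 2.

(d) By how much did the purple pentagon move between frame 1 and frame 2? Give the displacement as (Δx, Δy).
(1.8, 3.3)

The purple pentagon was at (4.8, 2.9) in frame 1 and (6.6, 6.2) in frame 2.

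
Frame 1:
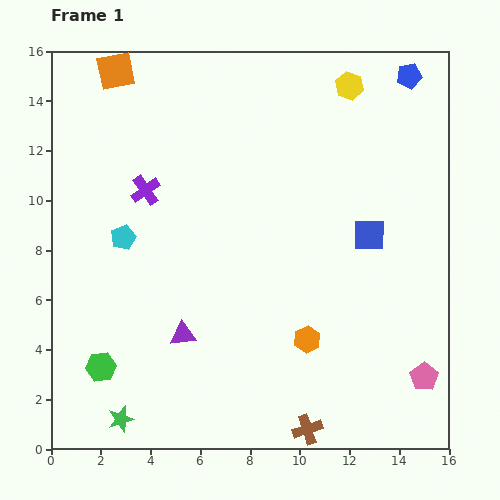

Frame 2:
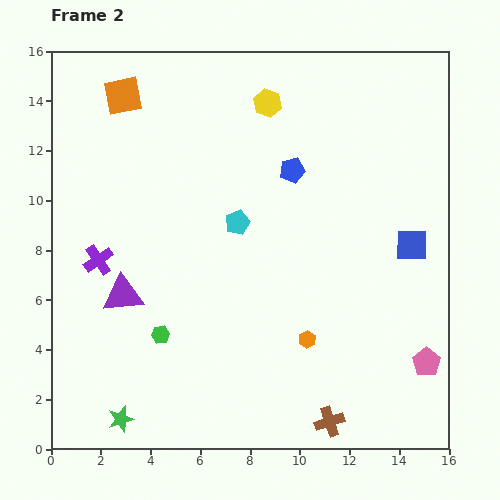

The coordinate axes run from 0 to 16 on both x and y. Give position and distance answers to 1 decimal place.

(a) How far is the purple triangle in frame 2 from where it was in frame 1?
2.9

The purple triangle moved from (5.3, 4.6) to (2.9, 6.2), a distance of √(2.4² + 1.6²) ≈ 2.9.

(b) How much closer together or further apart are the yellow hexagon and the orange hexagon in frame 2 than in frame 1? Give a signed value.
-0.7

Distance in frame 1: 10.3. Distance in frame 2: 9.6.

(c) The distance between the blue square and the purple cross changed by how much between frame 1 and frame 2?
+3.4

Distance in frame 1: 9.2. Distance in frame 2: 12.6.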